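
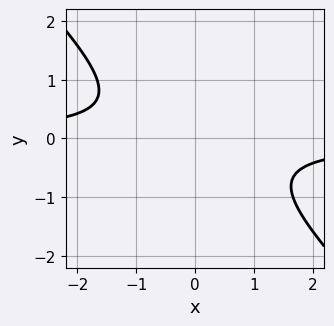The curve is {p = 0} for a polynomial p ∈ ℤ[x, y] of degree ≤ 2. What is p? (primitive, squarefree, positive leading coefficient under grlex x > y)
3*x*y + 3*y^2 + 2

deg p = 2.
Observable constraints: no x-intercept at any integer in the box; it misses every integer gridline on the y-axis.
Fitting integer coefficients to these (and the overall shape) gives p.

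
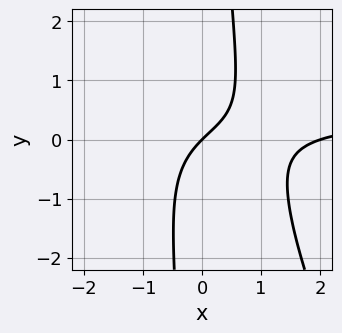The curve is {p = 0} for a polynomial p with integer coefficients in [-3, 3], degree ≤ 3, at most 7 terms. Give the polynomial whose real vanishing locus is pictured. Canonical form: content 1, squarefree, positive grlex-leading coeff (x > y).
2*x^2*y + x*y^2 - x^2 + 2*x - 2*y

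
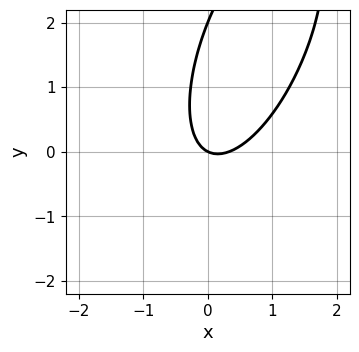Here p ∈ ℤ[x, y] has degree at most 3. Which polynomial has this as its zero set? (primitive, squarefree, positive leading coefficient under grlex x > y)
3*x^2 - 2*x*y + y^2 - x - 2*y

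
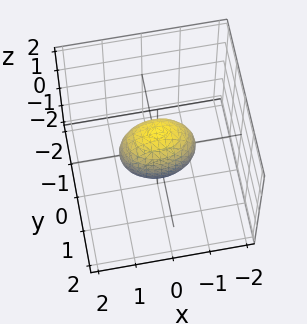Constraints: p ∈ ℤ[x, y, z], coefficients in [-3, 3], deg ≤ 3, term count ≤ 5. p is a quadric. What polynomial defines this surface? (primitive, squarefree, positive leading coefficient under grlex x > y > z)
x^2 + 2*y^2 + z^2 - 1

Degree: a closed, bounded, convex surface; a quadric, so deg p = 2.
Symmetries: mirror symmetry z ↦ −z ⇒ only even powers of z; it's symmetric under x → −x, forcing even powers of x; it's symmetric under y → −y, forcing even powers of y.
Checking where it meets the axes: among the integer gridlines, it crosses the z-axis at z ∈ {-1, 1}; the x-axis gridline crossings are at x ∈ {-1, 1}.
The integer polynomial consistent with all of this is the stated p.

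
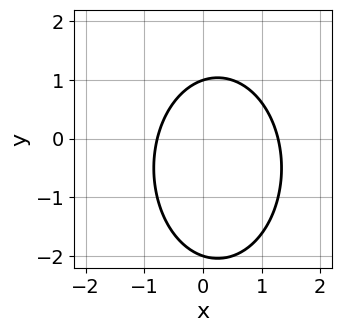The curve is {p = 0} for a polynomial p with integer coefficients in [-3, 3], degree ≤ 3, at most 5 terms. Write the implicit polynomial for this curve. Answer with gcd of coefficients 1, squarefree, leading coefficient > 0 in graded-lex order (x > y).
2*x^2 + y^2 - x + y - 2

First, the degree is 2 — the shape is more complex than any degree-1 curve.
Then, against the integer gridlines: the y-axis gridline crossings are at y ∈ {-2, 1}.
Finally, assembling these constraints gives the stated polynomial.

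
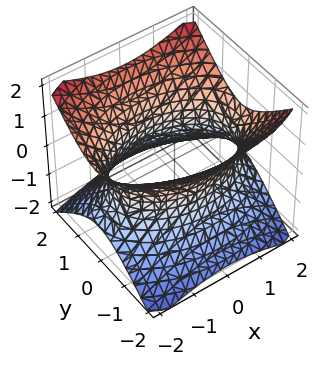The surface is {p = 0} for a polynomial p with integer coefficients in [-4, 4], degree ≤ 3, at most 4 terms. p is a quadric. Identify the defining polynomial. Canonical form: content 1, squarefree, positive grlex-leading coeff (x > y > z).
x^2 + 2*y^2 - 2*z^2 - 3

First, degree: an hourglass — one-sheet hyperboloid; a quadric, so deg p = 2.
Next, symmetries: mirror symmetry y ↦ −y ⇒ only even powers of y; mirror symmetry x ↦ −x ⇒ only even powers of x; it's symmetric under z → −z, forcing even powers of z.
Next, reading off the gridlines: no z-intercept at any integer in the box.
Finally, together with the visible shape, these determine p as stated.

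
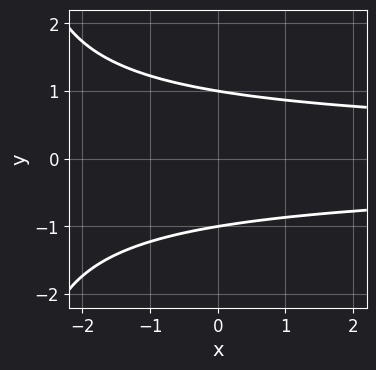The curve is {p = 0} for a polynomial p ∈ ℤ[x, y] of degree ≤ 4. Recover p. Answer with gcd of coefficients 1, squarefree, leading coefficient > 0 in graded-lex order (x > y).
x*y^2 + 3*y^2 - 3

deg p = 3.
Symmetries: it's symmetric under y → −y, forcing even powers of y.
Observable constraints: among the integer gridlines, it crosses the y-axis at y ∈ {-1, 1}; no x-intercept at any integer in the box.
Together with the visible shape, these determine p as stated.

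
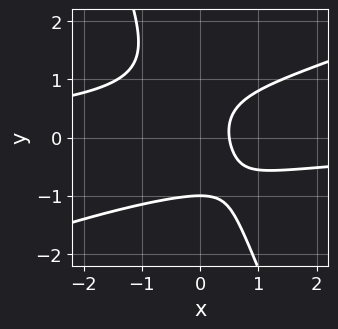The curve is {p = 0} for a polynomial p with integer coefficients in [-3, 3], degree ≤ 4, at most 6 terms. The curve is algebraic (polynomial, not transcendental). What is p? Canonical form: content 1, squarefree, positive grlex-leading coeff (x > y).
First, the degree is 3 — no degree-2 curve has this shape.
Next, from the visible intercepts: it crosses the y-axis at the gridline y = -1.
Finally, these observations pin down the coefficients.

x^2*y - 2*x*y^2 - y^3 + 2*x - 1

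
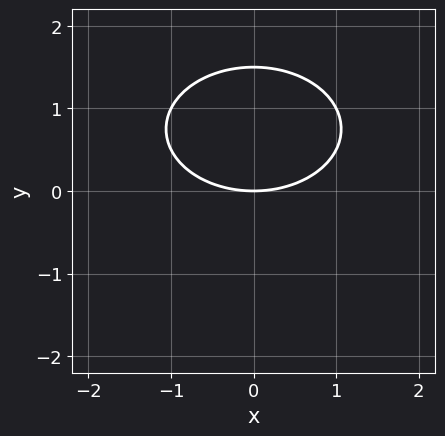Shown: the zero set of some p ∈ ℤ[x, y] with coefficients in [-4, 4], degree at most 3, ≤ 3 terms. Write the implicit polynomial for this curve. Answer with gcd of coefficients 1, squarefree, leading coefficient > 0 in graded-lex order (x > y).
1. deg p = 2.
2. Symmetries: the x ↦ −x reflection is a symmetry, so x appears only in even powers.
3. Observable constraints: it crosses the y-axis at the gridline y = 0; one x-axis crossing is at x = 0.
4. These observations pin down the coefficients.

x^2 + 2*y^2 - 3*y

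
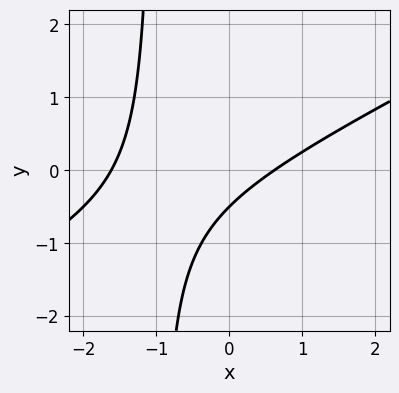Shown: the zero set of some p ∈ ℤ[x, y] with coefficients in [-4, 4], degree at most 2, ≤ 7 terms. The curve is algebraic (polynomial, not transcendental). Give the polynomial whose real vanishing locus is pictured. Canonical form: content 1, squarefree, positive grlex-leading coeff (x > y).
(a) Degree: the shape is more complex than any degree-1 curve, so deg p = 2.
(b) Putting this together gives p.

x^2 - 2*x*y + x - 2*y - 1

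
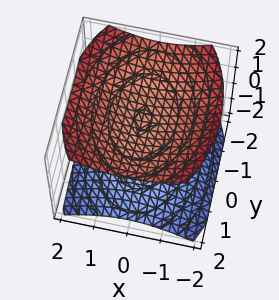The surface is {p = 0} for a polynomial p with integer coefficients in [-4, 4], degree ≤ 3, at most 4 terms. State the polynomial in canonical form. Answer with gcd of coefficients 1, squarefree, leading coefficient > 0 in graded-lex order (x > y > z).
(a) I count 2 distinct pieces.
(b) The degree is 2 — two separate bowl-shaped sheets opening away from each other; a quadric.
(c) Symmetries: mirror symmetry z ↦ −z ⇒ only even powers of z; mirror symmetry x ↦ −x ⇒ only even powers of x; it's symmetric under y → −y, forcing even powers of y.
(d) Reading off the gridlines: it misses every integer gridline on the x-axis; the surface avoids every integer y-axis point in the box; among the integer gridlines, it crosses the z-axis at z ∈ {-1, 1}.
(e) Together with the visible shape, these determine p as stated.

2*x^2 + y^2 - 3*z^2 + 3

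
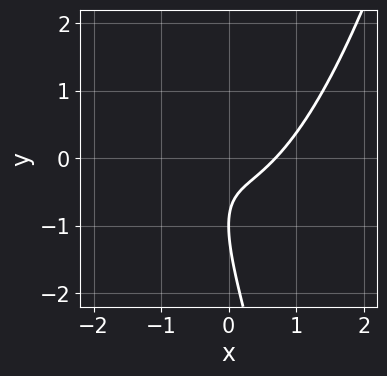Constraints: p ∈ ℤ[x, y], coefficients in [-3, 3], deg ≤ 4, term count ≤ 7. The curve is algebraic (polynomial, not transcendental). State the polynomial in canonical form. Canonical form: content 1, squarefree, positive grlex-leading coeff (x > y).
3*x^3 - 3*x*y - y^2 - 2*y - 1

First, deg p = 3. No degree-2 curve has this shape.
Next, reading off the gridlines: it meets the y-axis at y = -1 (among the integer gridlines).
Finally, solving for integer coefficients yields p as stated.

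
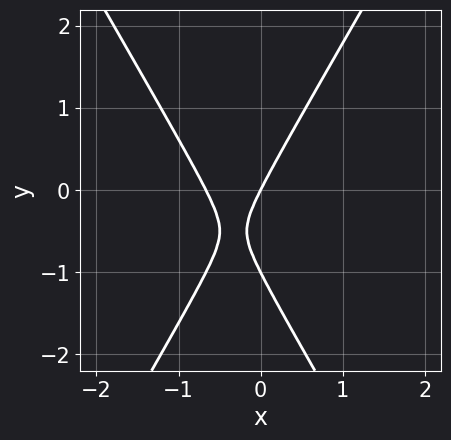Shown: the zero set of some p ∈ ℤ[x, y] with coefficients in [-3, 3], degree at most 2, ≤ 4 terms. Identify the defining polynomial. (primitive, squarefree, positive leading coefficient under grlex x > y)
First, degree: the shape is more complex than any degree-1 curve, so deg p = 2.
Then, from the visible intercepts: it crosses the x-axis at the gridline x = 0; among the integer gridlines, it crosses the y-axis at y ∈ {-1, 0}.
Finally, fitting integer coefficients to these (and the overall shape) gives p.

3*x^2 - y^2 + 2*x - y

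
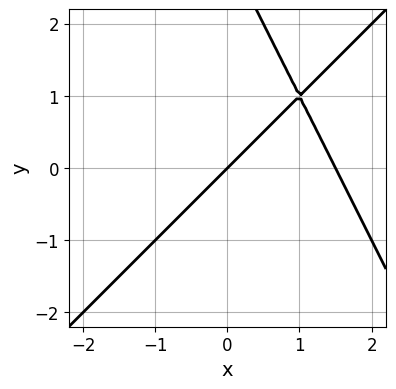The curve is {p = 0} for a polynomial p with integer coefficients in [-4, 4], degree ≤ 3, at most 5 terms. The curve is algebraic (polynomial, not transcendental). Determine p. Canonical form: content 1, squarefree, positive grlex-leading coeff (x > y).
1. The degree is 2 — no degree-1 curve has this shape.
2. Observable constraints: it crosses the y-axis at the gridline y = 0; one x-axis crossing is at x = 0.
3. Solving for integer coefficients yields p as stated.

2*x^2 - x*y - y^2 - 3*x + 3*y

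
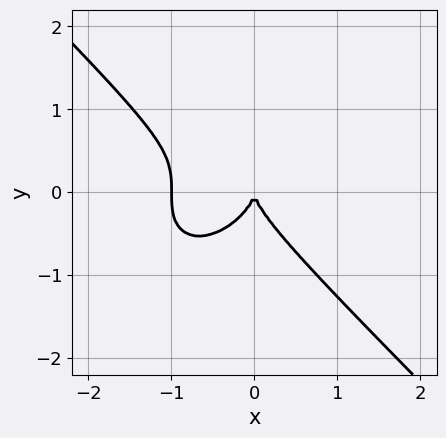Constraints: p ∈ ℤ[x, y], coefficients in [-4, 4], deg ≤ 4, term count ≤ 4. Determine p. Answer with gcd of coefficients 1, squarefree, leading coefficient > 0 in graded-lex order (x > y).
(a) deg p = 3. No degree-2 curve has this shape.
(b) Against the integer gridlines: among the integer gridlines, it crosses the x-axis at x ∈ {-1, 0}; it crosses the y-axis at the gridline y = 0.
(c) These observations pin down the coefficients.

x^3 + y^3 + x^2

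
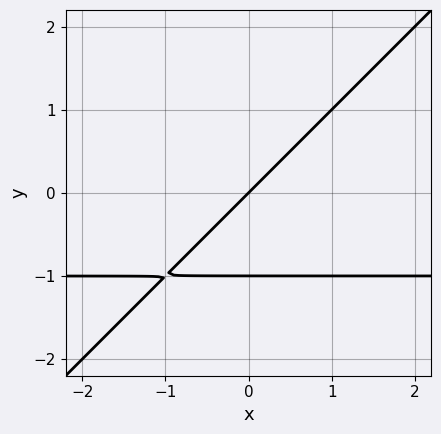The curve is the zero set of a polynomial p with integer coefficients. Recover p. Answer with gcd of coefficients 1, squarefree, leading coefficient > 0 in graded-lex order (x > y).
x*y - y^2 + x - y

1. The degree is 2 — the shape is more complex than any degree-1 curve.
2. Checking where it meets the axes: the y-axis gridline crossings are at y ∈ {-1, 0}; one x-axis crossing is at x = 0.
3. Matching integer coefficients to the picture gives p.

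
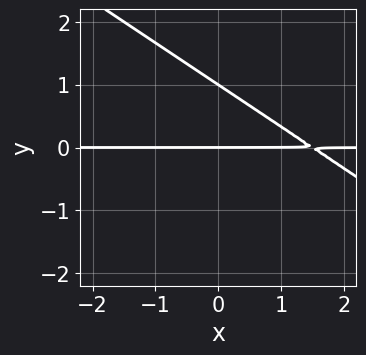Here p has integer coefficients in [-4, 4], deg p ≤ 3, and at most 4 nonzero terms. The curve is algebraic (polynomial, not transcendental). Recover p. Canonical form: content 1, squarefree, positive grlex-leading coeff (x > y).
2*x*y + 3*y^2 - 3*y

(a) Degree: the shape is more complex than any degree-1 curve, so deg p = 2.
(b) Reading off the gridlines: among the integer gridlines, it crosses the y-axis at y ∈ {0, 1}; every point of the x-axis in the box is on the curve.
(c) Putting this together gives p.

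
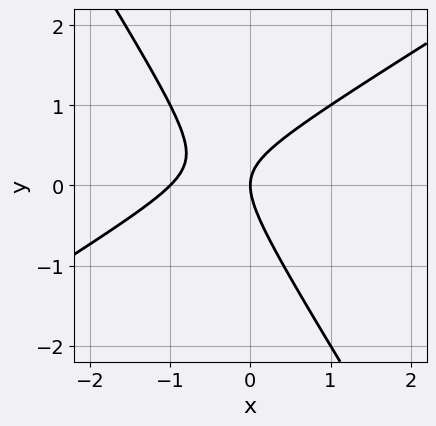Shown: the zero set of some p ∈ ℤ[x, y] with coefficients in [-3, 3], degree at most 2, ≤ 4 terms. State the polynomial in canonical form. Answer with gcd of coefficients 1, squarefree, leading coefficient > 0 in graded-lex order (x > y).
x^2 - x*y - y^2 + x

(a) Degree: a generic line meets the curve in up to 2 points, so deg p = 2.
(b) From the visible intercepts: it meets the y-axis at y = 0 (among the integer gridlines); among the integer gridlines, it crosses the x-axis at x ∈ {-1, 0}.
(c) Assembling these constraints gives the stated polynomial.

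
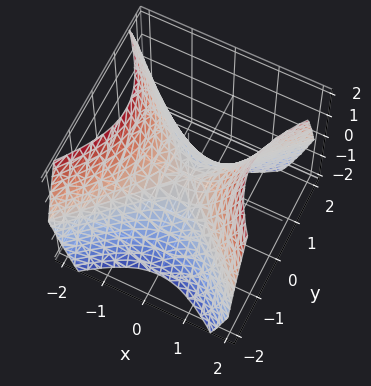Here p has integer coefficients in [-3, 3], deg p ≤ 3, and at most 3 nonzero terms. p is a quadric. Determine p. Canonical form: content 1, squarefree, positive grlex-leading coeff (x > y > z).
Degree: a hyperbolic paraboloid; a quadric, so deg p = 2.
Symmetries: mirror symmetry y ↦ −y ⇒ only even powers of y; the x ↦ −x reflection is a symmetry, so x appears only in even powers.
Observable constraints: it crosses the y-axis at the gridline y = 0; one x-axis crossing is at x = 0.
The integer polynomial consistent with all of this is the stated p.

x^2 - y^2 - z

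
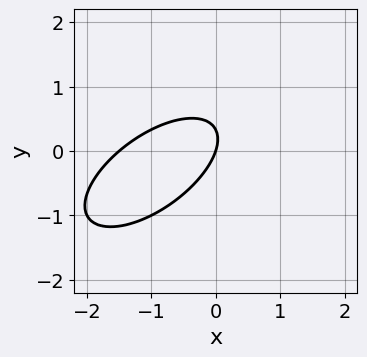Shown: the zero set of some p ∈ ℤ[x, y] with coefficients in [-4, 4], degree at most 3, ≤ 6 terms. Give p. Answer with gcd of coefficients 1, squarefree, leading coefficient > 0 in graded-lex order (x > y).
(a) deg p = 2. A generic line meets the curve in up to 2 points.
(b) Observable constraints: it meets the x-axis at x = 0 (among the integer gridlines); it crosses the y-axis at the gridline y = 0.
(c) Fitting integer coefficients to these (and the overall shape) gives p.

2*x^2 - 3*x*y + 3*y^2 + 3*x - y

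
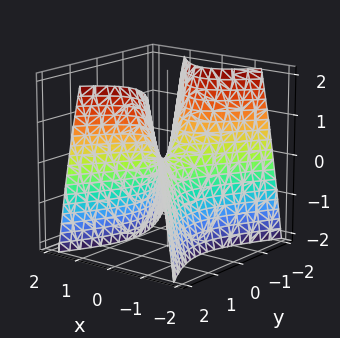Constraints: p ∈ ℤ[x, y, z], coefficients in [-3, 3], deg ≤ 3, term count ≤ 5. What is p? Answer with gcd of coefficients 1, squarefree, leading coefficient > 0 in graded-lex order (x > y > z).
The degree is 2 — a saddle surface; a quadric.
Symmetries: the y ↦ −y reflection is a symmetry, so y appears only in even powers; the x ↦ −x reflection is a symmetry, so x appears only in even powers.
From the axis intercepts and sections: one x-axis crossing is at x = 0; one z-axis crossing is at z = 0; one y-axis crossing is at y = 0.
Fitting integer coefficients to these (and the overall shape) gives p.

2*x^2 - y^2 + z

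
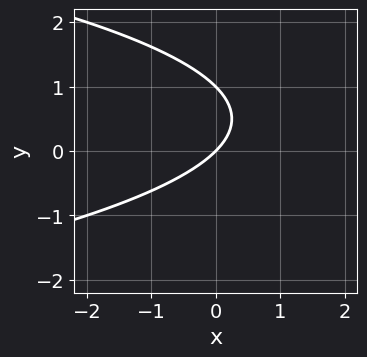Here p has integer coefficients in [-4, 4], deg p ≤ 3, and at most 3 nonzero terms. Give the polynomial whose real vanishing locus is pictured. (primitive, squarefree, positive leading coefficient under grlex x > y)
y^2 + x - y

1. Degree: a generic line meets the curve in up to 2 points, so deg p = 2.
2. From the visible intercepts: among the integer gridlines, it crosses the y-axis at y ∈ {0, 1}; it crosses the x-axis at the gridline x = 0.
3. Assembling these constraints gives the stated polynomial.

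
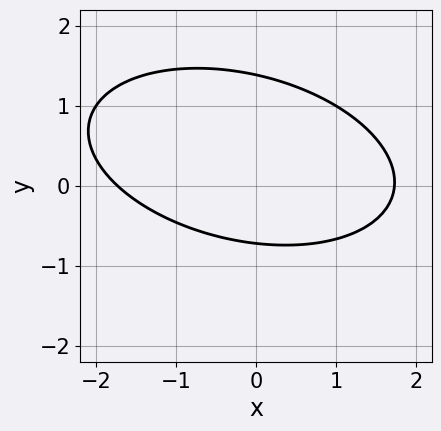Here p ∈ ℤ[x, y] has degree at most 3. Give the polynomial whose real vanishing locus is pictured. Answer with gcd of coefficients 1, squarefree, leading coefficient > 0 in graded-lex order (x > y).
1. The degree is 2 — no degree-1 curve has this shape.
2. Solving for integer coefficients yields p as stated.

x^2 + x*y + 3*y^2 - 2*y - 3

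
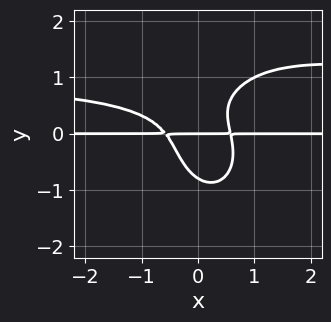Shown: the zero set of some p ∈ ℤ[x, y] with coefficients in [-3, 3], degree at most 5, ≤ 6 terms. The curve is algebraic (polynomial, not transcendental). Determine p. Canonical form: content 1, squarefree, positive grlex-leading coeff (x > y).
1. deg p = 4.
2. Reading off the gridlines: it crosses the y-axis at the gridline y = 0; every point of the x-axis in the box is on the curve.
3. Together with the visible shape, these determine p as stated.

3*x^2*y^2 + 2*y^4 - 3*x^2*y - 3*x*y^2 + y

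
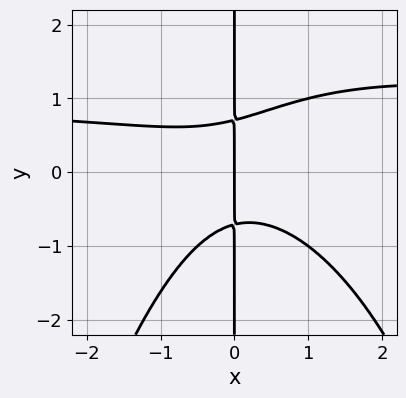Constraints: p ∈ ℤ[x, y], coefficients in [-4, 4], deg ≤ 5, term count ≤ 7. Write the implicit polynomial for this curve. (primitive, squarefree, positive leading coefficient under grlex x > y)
x^3*y - x^3 - x^2*y + 2*x*y^2 - x

First, deg p = 4. The shape is more complex than any degree-3 curve.
Then, from the axis intercepts and sections: the visible y-axis segment lies entirely on the curve; it crosses the x-axis at the gridline x = 0.
Finally, assembling these constraints gives the stated polynomial.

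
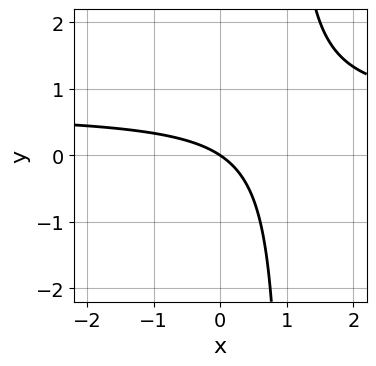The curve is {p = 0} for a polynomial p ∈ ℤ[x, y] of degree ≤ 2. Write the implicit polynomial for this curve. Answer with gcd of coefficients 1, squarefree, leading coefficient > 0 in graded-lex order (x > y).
3*x*y - 2*x - 3*y

1. The degree is 2 — a generic line meets the curve in up to 2 points.
2. From the visible intercepts: one x-axis crossing is at x = 0; it crosses the y-axis at the gridline y = 0.
3. Assembling these constraints gives the stated polynomial.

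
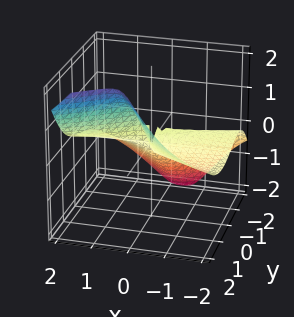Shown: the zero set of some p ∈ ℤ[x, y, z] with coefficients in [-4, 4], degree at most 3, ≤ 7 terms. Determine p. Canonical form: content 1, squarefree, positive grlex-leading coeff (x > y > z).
The degree is 3 — no degree-2 surface has this shape.
Against the integer gridlines: the visible z-axis segment lies entirely on the surface; the visible x-axis segment lies entirely on the surface; it meets the y-axis at y = 0 (among the integer gridlines).
Matching integer coefficients to the picture gives p.

2*x^2*z - x*y*z - y^3 + y^2*z - x*y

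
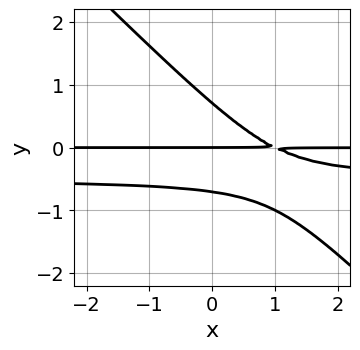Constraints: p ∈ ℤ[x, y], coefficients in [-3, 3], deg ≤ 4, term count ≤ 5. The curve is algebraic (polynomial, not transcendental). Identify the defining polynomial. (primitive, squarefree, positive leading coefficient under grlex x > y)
2*x*y^2 + 2*y^3 + x*y - y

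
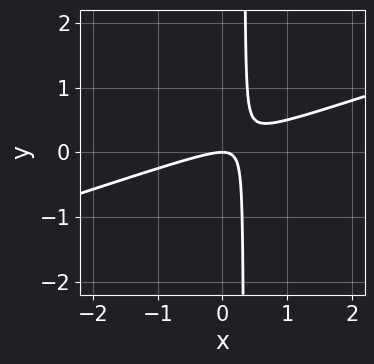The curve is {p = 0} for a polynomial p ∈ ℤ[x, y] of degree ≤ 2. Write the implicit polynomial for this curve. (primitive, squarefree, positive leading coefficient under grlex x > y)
x^2 - 3*x*y + y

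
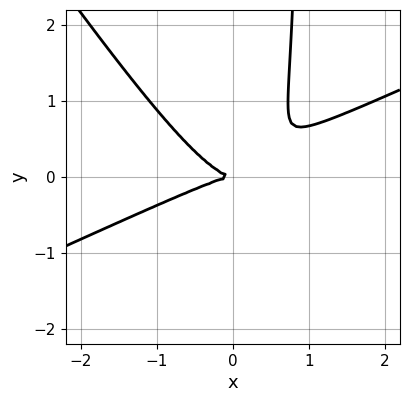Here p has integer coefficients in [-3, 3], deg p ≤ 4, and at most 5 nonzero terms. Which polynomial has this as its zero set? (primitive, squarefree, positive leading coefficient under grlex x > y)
First, the degree is 3 — a generic line meets the curve in up to 3 points.
Next, from the visible intercepts: one y-axis crossing is at y = 0; it meets the x-axis at x = 0 (among the integer gridlines).
Finally, putting this together gives p.

2*x^3 - 3*x^2*y - 3*x*y^2 + 3*y^2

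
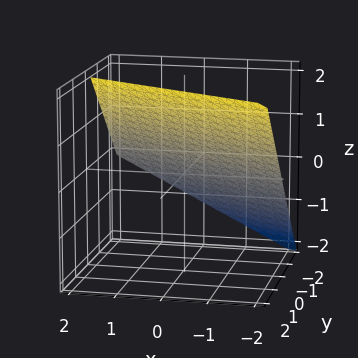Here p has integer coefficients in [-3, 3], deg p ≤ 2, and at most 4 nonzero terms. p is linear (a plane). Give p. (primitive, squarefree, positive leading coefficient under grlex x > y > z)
x + 2*y - 2*z + 2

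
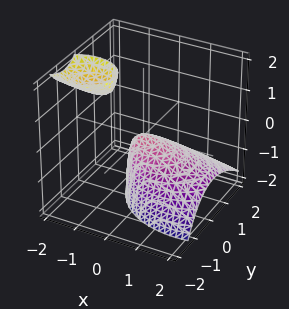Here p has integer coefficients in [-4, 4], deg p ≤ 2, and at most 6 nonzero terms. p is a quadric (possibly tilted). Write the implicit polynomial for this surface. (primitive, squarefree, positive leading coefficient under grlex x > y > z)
2*x^2 + 3*x*z + 3*y^2 + 2*y*z + 2*z

First, I count 2 distinct pieces. They look like related sheets of one shape, so recover p as a whole.
Next, the degree is 2 — a generic line meets the surface in up to 2 points.
Then, from the axis intercepts and sections: it crosses the z-axis at the gridline z = 0; one x-axis crossing is at x = 0; it crosses the y-axis at the gridline y = 0.
Finally, fitting integer coefficients to these (and the overall shape) gives p.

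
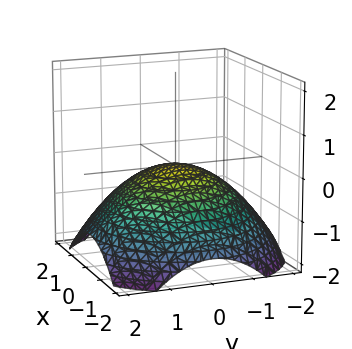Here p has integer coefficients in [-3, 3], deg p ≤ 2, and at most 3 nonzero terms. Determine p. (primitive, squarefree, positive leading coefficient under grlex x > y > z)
x^2 + y^2 + 3*z

First, deg p = 2. A paraboloid; a quadric.
Next, symmetries: rotational symmetry about the z-axis ⇒ p depends on x, y only through x² + y².
Next, observable constraints: it meets the x-axis at x = 0 (among the integer gridlines); it crosses the y-axis at the gridline y = 0; a circular section at z = -1 has radius between 1 and 2; it meets the z-axis at z = 0 (among the integer gridlines).
Finally, putting this together gives p.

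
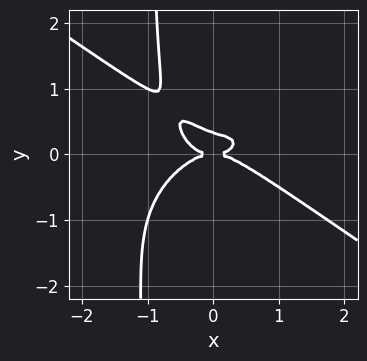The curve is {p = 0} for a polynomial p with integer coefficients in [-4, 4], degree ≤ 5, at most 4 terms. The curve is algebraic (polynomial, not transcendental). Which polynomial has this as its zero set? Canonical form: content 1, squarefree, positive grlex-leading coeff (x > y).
deg p = 4. The shape is more complex than any degree-3 curve.
Against the integer gridlines: one x-axis crossing is at x = 0; one y-axis crossing is at y = 0.
Assembling these constraints gives the stated polynomial.

x^4 + 3*x*y^3 + 3*y^3 - y^2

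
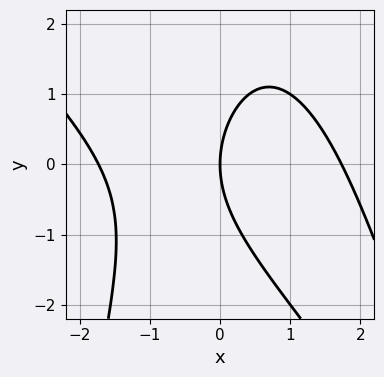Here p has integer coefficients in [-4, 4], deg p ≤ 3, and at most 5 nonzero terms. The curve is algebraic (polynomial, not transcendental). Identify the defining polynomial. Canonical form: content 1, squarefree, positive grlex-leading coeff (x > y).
x^3 + x^2*y + y^2 - 3*x

(a) Degree: the shape is more complex than any degree-2 curve, so deg p = 3.
(b) Observable constraints: it meets the y-axis at y = 0 (among the integer gridlines); it meets the x-axis at x = 0 (among the integer gridlines).
(c) Putting this together gives p.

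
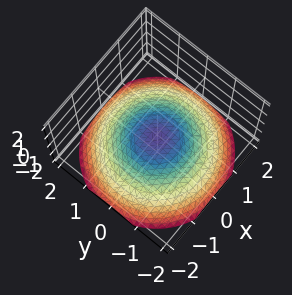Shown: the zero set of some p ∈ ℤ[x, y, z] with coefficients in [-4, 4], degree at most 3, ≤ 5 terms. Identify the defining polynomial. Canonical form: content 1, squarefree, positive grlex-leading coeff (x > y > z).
x^2 + y^2 + 3*z + 1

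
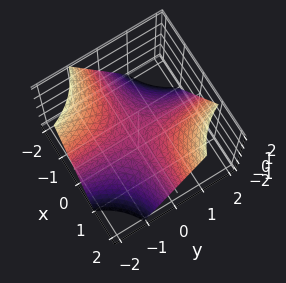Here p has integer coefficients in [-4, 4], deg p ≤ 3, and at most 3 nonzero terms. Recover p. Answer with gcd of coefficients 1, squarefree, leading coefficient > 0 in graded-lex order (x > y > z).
x*y - z

deg p = 2. A hyperbolic paraboloid; a quadric.
From the axis intercepts and sections: every point of the x-axis in the box is on the surface; the visible y-axis segment lies entirely on the surface.
Fitting integer coefficients to these (and the overall shape) gives p.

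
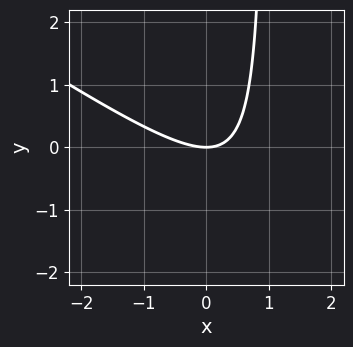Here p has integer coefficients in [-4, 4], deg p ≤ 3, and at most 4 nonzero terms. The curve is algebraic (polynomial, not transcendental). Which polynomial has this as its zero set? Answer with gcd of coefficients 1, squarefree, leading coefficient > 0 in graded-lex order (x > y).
2*x^2 + 3*x*y - 3*y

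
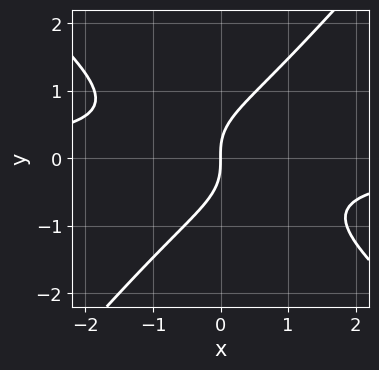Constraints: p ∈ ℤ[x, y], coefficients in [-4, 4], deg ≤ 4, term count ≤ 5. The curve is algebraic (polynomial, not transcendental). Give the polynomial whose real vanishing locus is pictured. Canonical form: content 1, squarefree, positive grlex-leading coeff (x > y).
3*x^2*y + x*y^2 - 3*y^3 + 3*x

First, degree: no degree-2 curve has this shape, so deg p = 3.
Next, observable constraints: one x-axis crossing is at x = 0; one y-axis crossing is at y = 0.
Finally, putting this together gives p.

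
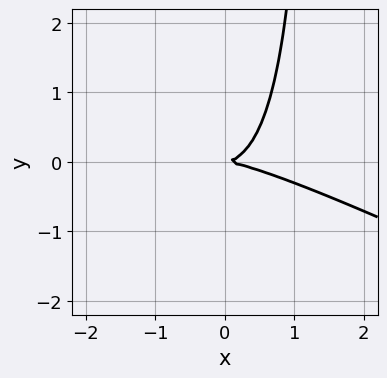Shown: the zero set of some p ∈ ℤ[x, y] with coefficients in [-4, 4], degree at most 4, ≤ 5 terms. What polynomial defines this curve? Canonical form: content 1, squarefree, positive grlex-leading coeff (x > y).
(a) deg p = 3. No degree-2 curve has this shape.
(b) Checking where it meets the axes: it crosses the x-axis at the gridline x = 0; it crosses the y-axis at the gridline y = 0.
(c) Assembling these constraints gives the stated polynomial.

x^3 + 3*x^2*y + 2*x*y^2 - 3*y^2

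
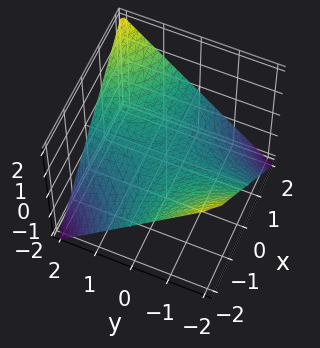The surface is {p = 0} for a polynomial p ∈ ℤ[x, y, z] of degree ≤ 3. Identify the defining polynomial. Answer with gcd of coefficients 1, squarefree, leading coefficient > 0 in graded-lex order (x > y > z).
Degree: a hyperbolic paraboloid; a quadric, so deg p = 2.
From the visible intercepts: the visible x-axis segment lies entirely on the surface; it meets the z-axis at z = 0 (among the integer gridlines); every point of the y-axis in the box is on the surface.
Fitting integer coefficients to these (and the overall shape) gives p.

x*y - 2*z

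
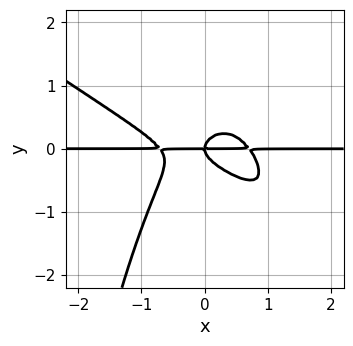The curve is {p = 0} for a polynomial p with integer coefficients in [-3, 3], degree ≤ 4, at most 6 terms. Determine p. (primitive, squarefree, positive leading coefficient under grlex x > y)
2*x^3*y + 3*x^2*y^2 + 3*y^3 - x*y

deg p = 4.
Against the integer gridlines: the visible x-axis segment lies entirely on the curve; one y-axis crossing is at y = 0.
Putting this together gives p.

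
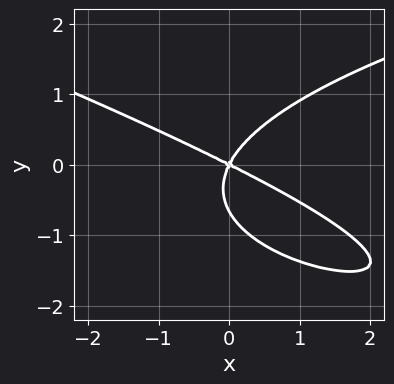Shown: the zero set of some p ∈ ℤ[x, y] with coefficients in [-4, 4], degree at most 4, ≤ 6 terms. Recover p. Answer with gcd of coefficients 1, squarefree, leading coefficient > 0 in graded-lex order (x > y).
x*y^2 + 3*y^3 - 2*x^2 - 3*x*y + 2*y^2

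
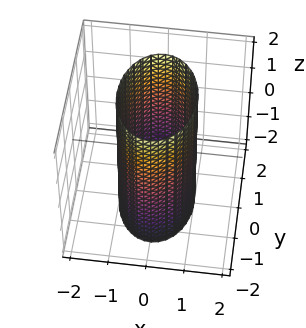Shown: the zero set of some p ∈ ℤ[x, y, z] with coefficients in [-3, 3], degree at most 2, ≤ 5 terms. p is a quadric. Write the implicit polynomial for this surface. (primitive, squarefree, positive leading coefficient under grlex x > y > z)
The degree is 2 — a cylinder; a quadric.
Symmetries: the z ↦ −z reflection is a symmetry, so z appears only in even powers; it's symmetric under x → −x, forcing even powers of x; the y ↦ −y reflection is a symmetry, so y appears only in even powers.
Observable constraints: among the integer gridlines, it crosses the x-axis at x ∈ {-1, 1}; the surface avoids every integer z-axis point in the box.
Solving for integer coefficients yields p as stated.

2*x^2 + y^2 - 2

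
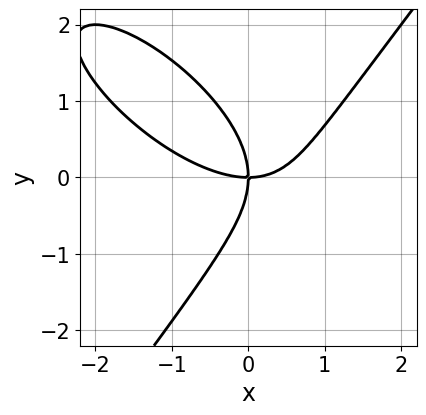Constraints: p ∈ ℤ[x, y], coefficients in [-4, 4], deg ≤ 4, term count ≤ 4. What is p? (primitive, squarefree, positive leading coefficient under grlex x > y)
1. Degree: no degree-2 curve has this shape, so deg p = 3.
2. Observable constraints: it meets the y-axis at y = 0 (among the integer gridlines); it crosses the x-axis at the gridline x = 0.
3. Putting this together gives p.

x^3 + x^2*y - y^3 - 2*x*y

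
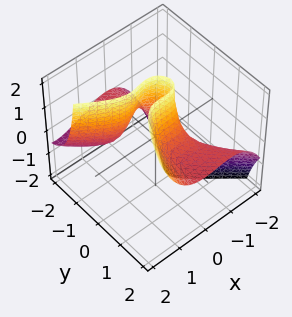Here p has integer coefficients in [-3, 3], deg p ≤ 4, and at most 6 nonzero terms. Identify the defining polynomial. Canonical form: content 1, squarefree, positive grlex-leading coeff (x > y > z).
3*x^3 + 3*x^2*y - 3*y^2*z - 2*x^2 + 1

1. Degree: the shape is more complex than any degree-2 surface, so deg p = 3.
2. Against the integer gridlines: it misses every integer gridline on the z-axis; the surface avoids every integer y-axis point in the box.
3. These observations pin down the coefficients.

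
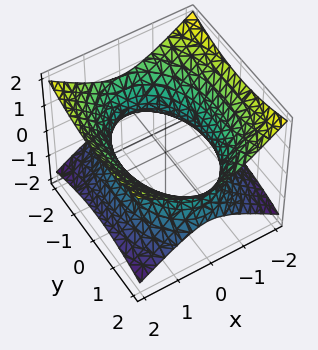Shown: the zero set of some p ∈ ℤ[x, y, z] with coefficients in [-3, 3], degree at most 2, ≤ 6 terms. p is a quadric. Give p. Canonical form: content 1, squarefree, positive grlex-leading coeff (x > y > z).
2*x^2 + y^2 - 3*z^2 - 3

First, the degree is 2 — one connected sheet with a waist; a quadric.
Then, symmetries: it's symmetric under x → −x, forcing even powers of x; the y ↦ −y reflection is a symmetry, so y appears only in even powers; it's symmetric under z → −z, forcing even powers of z.
Then, from the axis intercepts and sections: the surface avoids every integer z-axis point in the box.
Finally, fitting integer coefficients to these (and the overall shape) gives p.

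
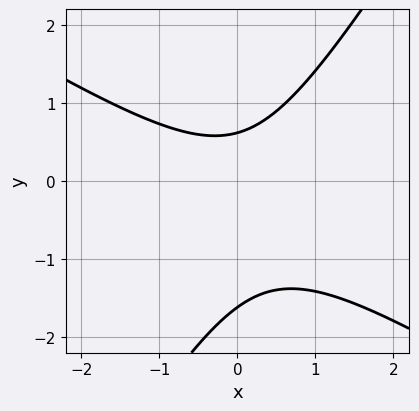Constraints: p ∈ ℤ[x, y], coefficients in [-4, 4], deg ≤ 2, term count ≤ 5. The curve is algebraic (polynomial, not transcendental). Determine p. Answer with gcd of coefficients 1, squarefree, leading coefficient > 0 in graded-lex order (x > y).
1. Degree: a generic line meets the curve in up to 2 points, so deg p = 2.
2. Against the integer gridlines: no x-intercept at any integer in the box.
3. Matching integer coefficients to the picture gives p.

x^2 + x*y - y^2 - y + 1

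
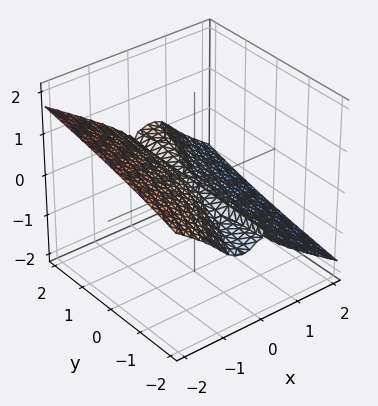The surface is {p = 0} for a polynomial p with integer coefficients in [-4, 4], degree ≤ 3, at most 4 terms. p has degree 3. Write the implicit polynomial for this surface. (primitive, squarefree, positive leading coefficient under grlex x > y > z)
2*x^3 - x^2*y + 2*x^2*z + 3*z^3

(a) deg p = 3. No degree-2 surface has this shape.
(b) Checking where it meets the axes: every point of the y-axis in the box is on the surface; it meets the x-axis at x = 0 (among the integer gridlines).
(c) Putting this together gives p.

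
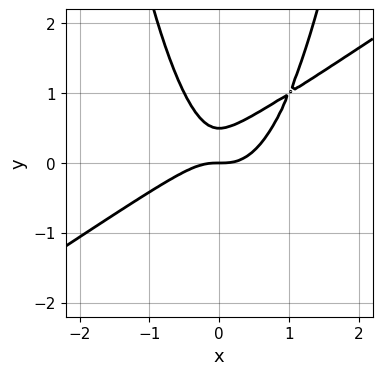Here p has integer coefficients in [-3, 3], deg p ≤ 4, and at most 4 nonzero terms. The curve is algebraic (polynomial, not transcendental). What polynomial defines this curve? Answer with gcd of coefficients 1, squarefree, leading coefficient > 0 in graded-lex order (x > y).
1. deg p = 3.
2. Checking where it meets the axes: it meets the y-axis at y = 0 (among the integer gridlines); one x-axis crossing is at x = 0.
3. Matching integer coefficients to the picture gives p.

2*x^3 - 3*x^2*y + 2*y^2 - y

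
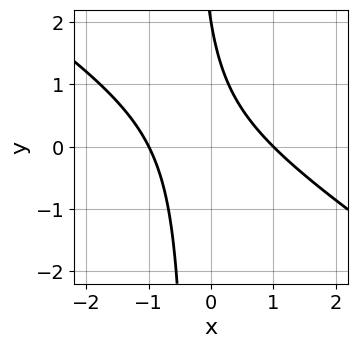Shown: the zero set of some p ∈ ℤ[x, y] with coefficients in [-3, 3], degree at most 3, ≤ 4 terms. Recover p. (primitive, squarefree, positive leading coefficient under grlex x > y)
2*x^2 + 3*x*y + y - 2

(a) Degree: the shape is more complex than any degree-1 curve, so deg p = 2.
(b) Against the integer gridlines: the x-axis gridline crossings are at x ∈ {-1, 1}; it crosses the y-axis at the gridline y = 2.
(c) Putting this together gives p.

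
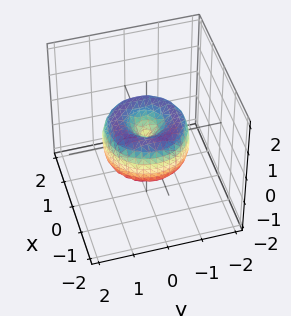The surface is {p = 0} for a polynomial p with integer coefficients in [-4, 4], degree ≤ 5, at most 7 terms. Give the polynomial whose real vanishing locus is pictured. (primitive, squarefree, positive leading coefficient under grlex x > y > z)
2*x^4 + 4*x^2*y^2 + 2*y^4 - 3*x^2 - 3*y^2 + 2*z^2

1. Degree: a generic line meets the surface in up to 4 points, so deg p = 4.
2. Symmetries: the z-axis is an axis of rotation, so x and y enter only as x² + y².
3. Against the integer gridlines: a circular section at z = 0 has radius between 1 and 2; it crosses the y-axis at the gridline y = 0; it meets the x-axis at x = 0 (among the integer gridlines).
4. Assembling these constraints gives the stated polynomial.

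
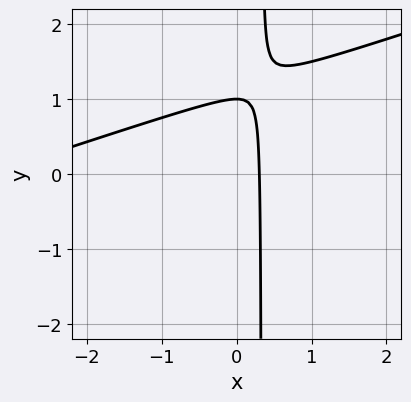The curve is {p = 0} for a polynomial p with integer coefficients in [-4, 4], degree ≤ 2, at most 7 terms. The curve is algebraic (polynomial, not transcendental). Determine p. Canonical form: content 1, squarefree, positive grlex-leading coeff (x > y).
1. Degree: the shape is more complex than any degree-1 curve, so deg p = 2.
2. Checking where it meets the axes: it meets the y-axis at y = 1 (among the integer gridlines).
3. Fitting integer coefficients to these (and the overall shape) gives p.

x^2 - 3*x*y + 3*x + y - 1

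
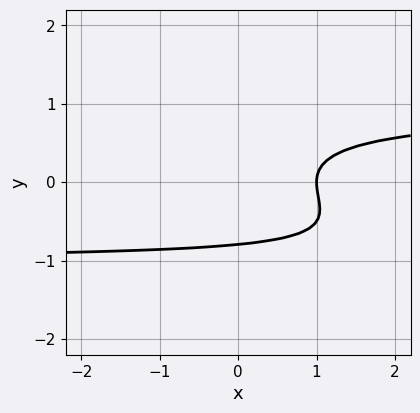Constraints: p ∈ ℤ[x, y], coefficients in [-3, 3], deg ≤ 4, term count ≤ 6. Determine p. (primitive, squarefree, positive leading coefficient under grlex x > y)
x*y^2 + 2*y^3 - x + 1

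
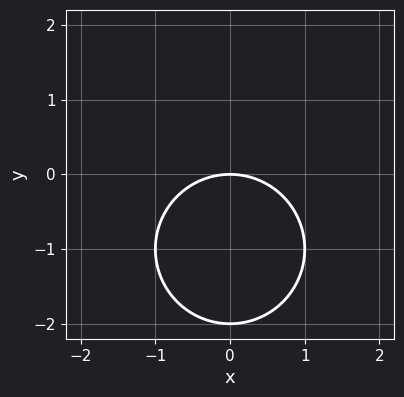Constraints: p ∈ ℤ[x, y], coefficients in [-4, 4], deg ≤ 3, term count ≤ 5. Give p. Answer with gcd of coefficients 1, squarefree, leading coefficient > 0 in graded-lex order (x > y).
First, the degree is 2 — no degree-1 curve has this shape.
Then, symmetries: mirror symmetry x ↦ −x ⇒ only even powers of x.
Next, checking where it meets the axes: it meets the x-axis at x = 0 (among the integer gridlines); among the integer gridlines, it crosses the y-axis at y ∈ {-2, 0}.
Finally, assembling these constraints gives the stated polynomial.

x^2 + y^2 + 2*y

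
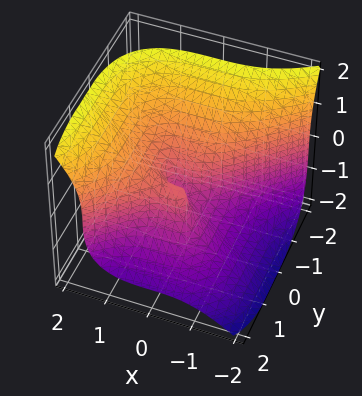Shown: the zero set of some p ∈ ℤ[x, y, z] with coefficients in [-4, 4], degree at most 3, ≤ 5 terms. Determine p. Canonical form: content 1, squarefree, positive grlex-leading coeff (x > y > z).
2*x^3 - 2*y^3 - 2*z^3 + 3*y^2 - y

1. The degree is 3 — the shape is more complex than any degree-2 surface.
2. Against the integer gridlines: among the integer gridlines, it crosses the y-axis at y ∈ {0, 1}; it crosses the z-axis at the gridline z = 0; one x-axis crossing is at x = 0.
3. These observations pin down the coefficients.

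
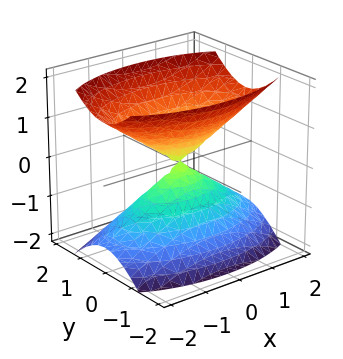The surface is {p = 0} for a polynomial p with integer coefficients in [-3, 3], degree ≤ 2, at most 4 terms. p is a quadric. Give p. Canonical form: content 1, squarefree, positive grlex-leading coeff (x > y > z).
1. There are 2 components. They look like related sheets of one shape, so recover p as a whole.
2. deg p = 2. A double cone through the origin; a quadric.
3. Symmetries: mirror symmetry x ↦ −x ⇒ only even powers of x; mirror symmetry y ↦ −y ⇒ only even powers of y; the z ↦ −z reflection is a symmetry, so z appears only in even powers.
4. Observable constraints: one y-axis crossing is at y = 0; one z-axis crossing is at z = 0; it meets the x-axis at x = 0 (among the integer gridlines).
5. These observations pin down the coefficients.

x^2 + 3*y^2 - 2*z^2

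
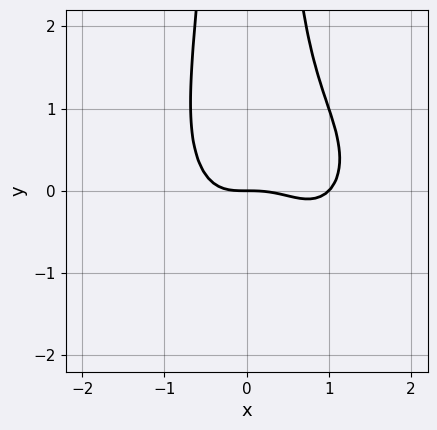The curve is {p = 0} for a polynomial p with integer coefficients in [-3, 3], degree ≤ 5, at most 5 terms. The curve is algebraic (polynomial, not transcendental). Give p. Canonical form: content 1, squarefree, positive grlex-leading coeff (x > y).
x^4 + x^2*y^2 - x^3 - y

First, deg p = 4. A generic line meets the curve in up to 4 points.
Next, checking where it meets the axes: among the integer gridlines, it crosses the x-axis at x ∈ {0, 1}; it meets the y-axis at y = 0 (among the integer gridlines).
Finally, solving for integer coefficients yields p as stated.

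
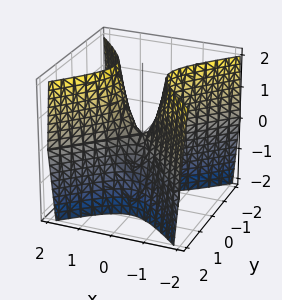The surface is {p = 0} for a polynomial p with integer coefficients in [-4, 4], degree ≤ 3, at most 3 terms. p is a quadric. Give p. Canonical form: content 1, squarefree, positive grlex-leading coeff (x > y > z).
3*x^2 - 3*y^2 - z

The degree is 2 — a saddle surface; a quadric.
Symmetries: mirror symmetry x ↦ −x ⇒ only even powers of x; mirror symmetry y ↦ −y ⇒ only even powers of y.
Checking where it meets the axes: it meets the x-axis at x = 0 (among the integer gridlines); one z-axis crossing is at z = 0.
Together with the visible shape, these determine p as stated.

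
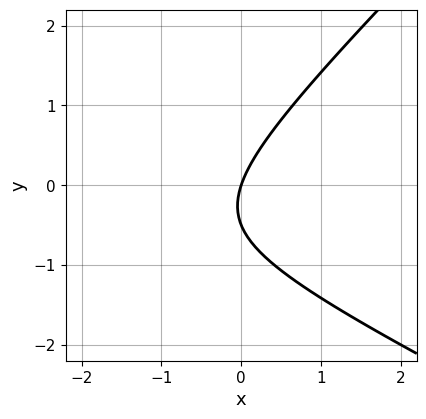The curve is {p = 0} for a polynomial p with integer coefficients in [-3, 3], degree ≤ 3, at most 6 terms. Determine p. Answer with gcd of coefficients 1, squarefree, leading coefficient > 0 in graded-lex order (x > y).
First, degree: a generic line meets the curve in up to 2 points, so deg p = 2.
Next, reading off the gridlines: it meets the y-axis at y = 0 (among the integer gridlines); it crosses the x-axis at the gridline x = 0.
Finally, solving for integer coefficients yields p as stated.

x^2 + x*y - 2*y^2 + 3*x - y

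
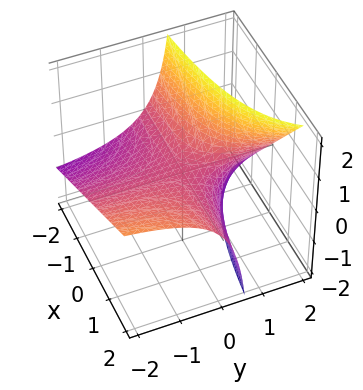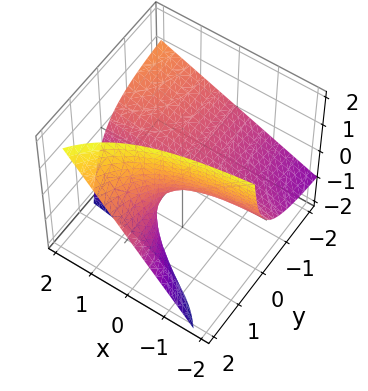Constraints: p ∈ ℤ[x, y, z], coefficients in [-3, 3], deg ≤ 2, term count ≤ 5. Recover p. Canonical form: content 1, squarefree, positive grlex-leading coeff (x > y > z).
deg p = 2.
Observable constraints: the visible y-axis segment lies entirely on the surface; it crosses the z-axis at the gridline z = 0; the visible x-axis segment lies entirely on the surface.
Solving for integer coefficients yields p as stated.

2*x*y - 3*y*z + 3*z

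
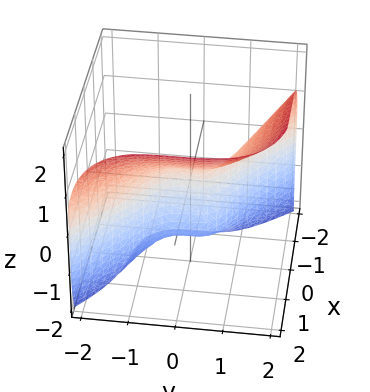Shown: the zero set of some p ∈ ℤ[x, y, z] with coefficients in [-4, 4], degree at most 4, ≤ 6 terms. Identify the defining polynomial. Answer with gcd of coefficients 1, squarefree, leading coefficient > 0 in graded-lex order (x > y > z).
3*x^3 + 3*y^3 - 2*z^3 - 3*z^2 + 3*x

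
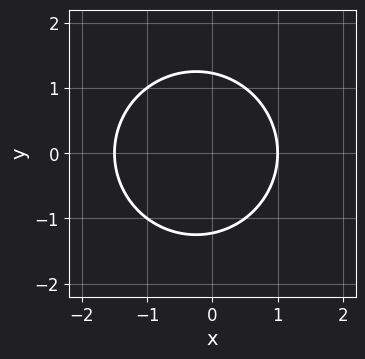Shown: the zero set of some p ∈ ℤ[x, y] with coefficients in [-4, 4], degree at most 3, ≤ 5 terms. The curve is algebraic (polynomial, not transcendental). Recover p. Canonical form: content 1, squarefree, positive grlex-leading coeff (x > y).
2*x^2 + 2*y^2 + x - 3

Degree: a generic line meets the curve in up to 2 points, so deg p = 2.
Symmetries: it's symmetric under y → −y, forcing even powers of y.
Reading off the gridlines: it meets the x-axis at x = 1 (among the integer gridlines).
These observations pin down the coefficients.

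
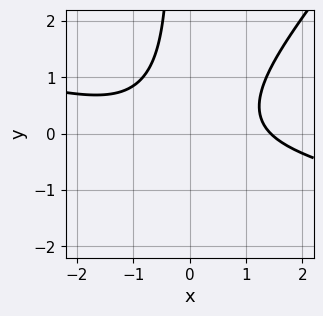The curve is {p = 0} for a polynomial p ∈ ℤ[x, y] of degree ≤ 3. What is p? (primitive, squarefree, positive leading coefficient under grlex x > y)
x^3 + 3*x^2*y - 3*x*y^2 - y^2 - 3

(a) The degree is 3 — no degree-2 curve has this shape.
(b) From the axis intercepts and sections: it misses every integer gridline on the y-axis.
(c) Fitting integer coefficients to these (and the overall shape) gives p.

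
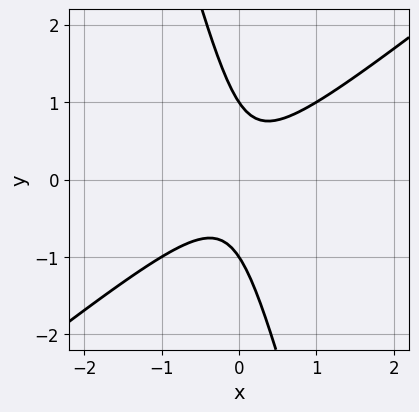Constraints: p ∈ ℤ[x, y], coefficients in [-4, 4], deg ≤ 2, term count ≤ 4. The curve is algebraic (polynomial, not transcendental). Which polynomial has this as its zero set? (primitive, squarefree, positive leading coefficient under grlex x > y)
1. deg p = 2. A generic line meets the curve in up to 2 points.
2. Reading off the gridlines: among the integer gridlines, it crosses the y-axis at y ∈ {-1, 1}; the curve avoids every integer x-axis point in the box.
3. Together with the visible shape, these determine p as stated.

3*x^2 - 3*x*y - y^2 + 1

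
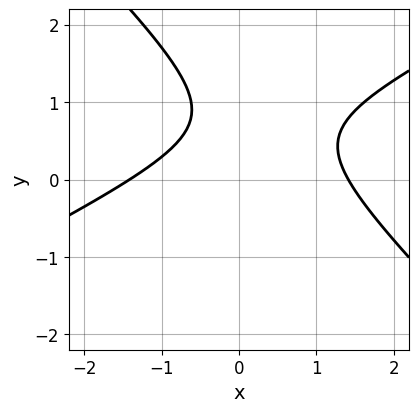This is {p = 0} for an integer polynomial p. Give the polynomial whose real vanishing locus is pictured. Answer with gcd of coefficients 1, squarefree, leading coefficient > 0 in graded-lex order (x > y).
Degree: no degree-1 curve has this shape, so deg p = 2.
From the visible intercepts: no y-intercept at any integer in the box.
Matching integer coefficients to the picture gives p.

x^2 - x*y - 2*y^2 + 3*y - 2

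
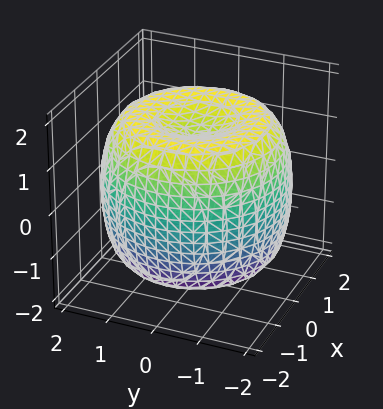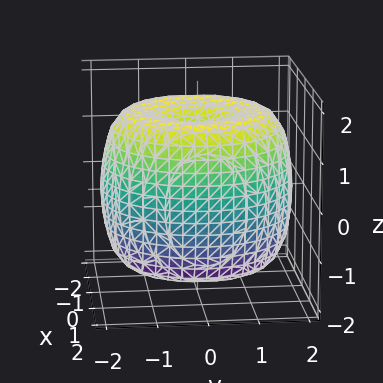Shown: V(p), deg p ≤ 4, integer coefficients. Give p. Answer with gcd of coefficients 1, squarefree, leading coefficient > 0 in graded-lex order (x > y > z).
x^4 + 2*x^2*y^2 + y^4 - 3*x^2 - 3*y^2 + 2*z^2 - 3

First, degree: the shape is more complex than any degree-3 surface, so deg p = 4.
Then, symmetries: rotational symmetry about the z-axis ⇒ p depends on x, y only through x² + y².
Next, from the visible intercepts: a circular section at z = 1 has radius between 1 and 2.
Finally, these observations pin down the coefficients.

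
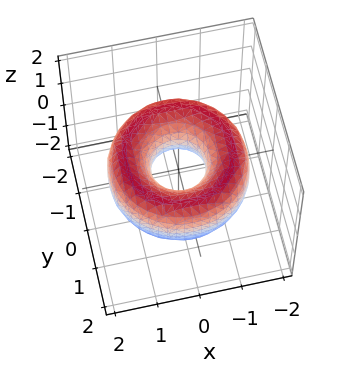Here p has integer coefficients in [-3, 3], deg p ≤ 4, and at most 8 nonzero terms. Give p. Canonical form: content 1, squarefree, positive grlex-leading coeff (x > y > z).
(a) The degree is 4 — no degree-3 surface has this shape.
(b) Symmetries: the z-axis is an axis of rotation, so x and y enter only as x² + y².
(c) Observable constraints: it misses every integer gridline on the z-axis; a circular section at z = 0 has radius between 0 and 1.
(d) Assembling these constraints gives the stated polynomial.

x^4 + 2*x^2*y^2 + y^4 - 3*x^2 - 3*y^2 + 2*z^2 + 1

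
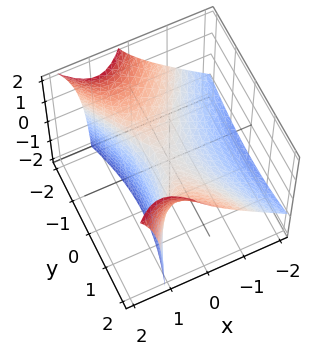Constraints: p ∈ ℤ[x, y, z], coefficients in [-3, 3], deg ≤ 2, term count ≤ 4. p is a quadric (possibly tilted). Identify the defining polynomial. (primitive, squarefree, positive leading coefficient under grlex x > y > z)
3*x^2 - 3*x*z - y^2 + 3*z

(a) deg p = 2. The shape is more complex than any degree-1 surface.
(b) Reading off the gridlines: it crosses the y-axis at the gridline y = 0; it crosses the z-axis at the gridline z = 0; it crosses the x-axis at the gridline x = 0.
(c) Assembling these constraints gives the stated polynomial.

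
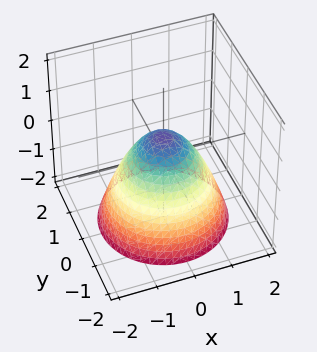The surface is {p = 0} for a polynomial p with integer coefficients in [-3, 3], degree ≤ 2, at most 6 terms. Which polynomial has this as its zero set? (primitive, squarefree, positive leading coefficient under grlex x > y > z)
3*x^2 + 3*y^2 + 3*z - 2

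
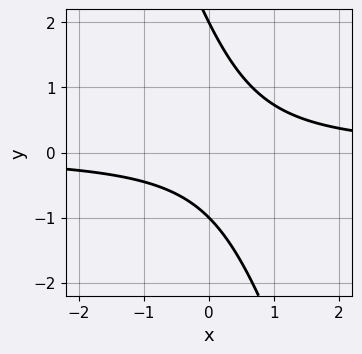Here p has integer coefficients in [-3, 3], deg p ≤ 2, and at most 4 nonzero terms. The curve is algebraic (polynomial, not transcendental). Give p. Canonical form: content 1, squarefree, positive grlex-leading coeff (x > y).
3*x*y + y^2 - y - 2

1. deg p = 2. No degree-1 curve has this shape.
2. Observable constraints: the y-axis gridline crossings are at y ∈ {-1, 2}; the curve avoids every integer x-axis point in the box.
3. Together with the visible shape, these determine p as stated.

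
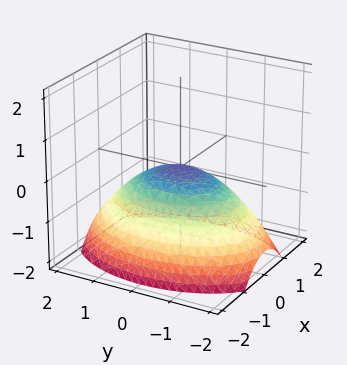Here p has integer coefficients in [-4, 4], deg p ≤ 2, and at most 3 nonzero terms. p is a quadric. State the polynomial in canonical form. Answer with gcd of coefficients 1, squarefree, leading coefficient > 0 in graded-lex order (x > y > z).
2*x^2 + y^2 + 3*z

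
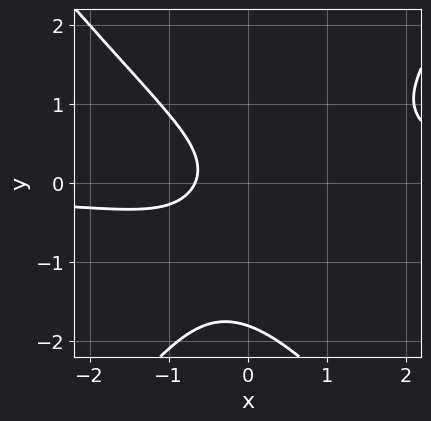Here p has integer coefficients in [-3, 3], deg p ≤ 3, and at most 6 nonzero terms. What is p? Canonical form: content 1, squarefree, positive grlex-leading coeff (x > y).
3*x^2*y - 2*y^3 - 3*y^2 - 3*x - 2

The degree is 3 — a generic line meets the curve in up to 3 points.
Matching integer coefficients to the picture gives p.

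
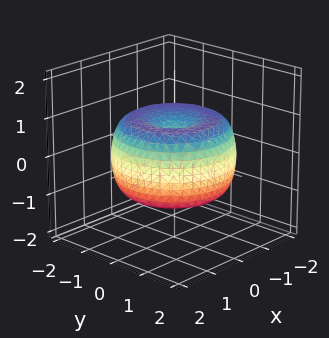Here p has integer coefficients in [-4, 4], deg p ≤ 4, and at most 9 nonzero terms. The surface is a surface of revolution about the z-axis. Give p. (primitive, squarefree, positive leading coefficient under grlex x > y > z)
x^4 + 2*x^2*y^2 + y^4 - 2*x^2 - 2*y^2 + 2*z^2 - 1

Degree: the shape is more complex than any degree-3 surface, so deg p = 4.
Symmetry: every cross-section ⟂ z is a circle, so x, y appear only via x² + y².
Observable constraints: a circular section at z = 0 has radius between 1 and 2.
Solving for integer coefficients yields p as stated.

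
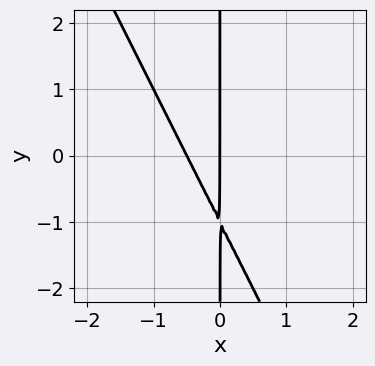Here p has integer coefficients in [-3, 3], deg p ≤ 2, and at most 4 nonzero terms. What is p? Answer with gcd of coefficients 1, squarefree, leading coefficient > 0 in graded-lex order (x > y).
2*x^2 + x*y + x

First, deg p = 2. No degree-1 curve has this shape.
Then, against the integer gridlines: every point of the y-axis in the box is on the curve; it meets the x-axis at x = 0 (among the integer gridlines).
Finally, putting this together gives p.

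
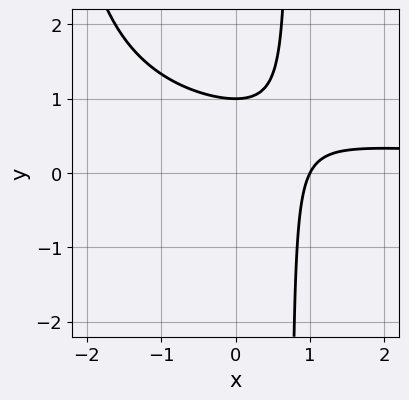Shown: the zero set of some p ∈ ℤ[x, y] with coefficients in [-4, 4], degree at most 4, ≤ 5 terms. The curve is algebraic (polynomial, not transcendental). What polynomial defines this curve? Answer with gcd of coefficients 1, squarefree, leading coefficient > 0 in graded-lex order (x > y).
x^2*y + 2*x*y - 2*x - 2*y + 2

Degree: the shape is more complex than any degree-2 curve, so deg p = 3.
From the axis intercepts and sections: it crosses the x-axis at the gridline x = 1; one y-axis crossing is at y = 1.
Putting this together gives p.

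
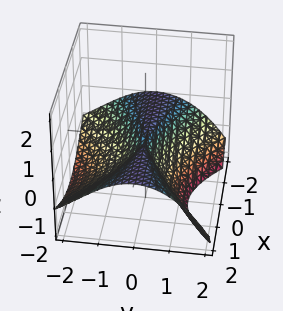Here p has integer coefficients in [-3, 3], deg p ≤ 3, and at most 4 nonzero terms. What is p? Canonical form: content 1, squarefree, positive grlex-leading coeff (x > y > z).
First, degree: a generic line meets the surface in up to 3 points, so deg p = 3.
Then, reading off the gridlines: one y-axis crossing is at y = 0; one z-axis crossing is at z = 0; every point of the x-axis in the box is on the surface.
Finally, fitting integer coefficients to these (and the overall shape) gives p.

2*x^2*z + y*z^2 + z^3 + 3*y^2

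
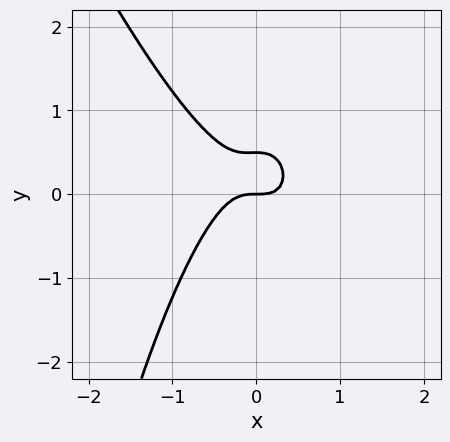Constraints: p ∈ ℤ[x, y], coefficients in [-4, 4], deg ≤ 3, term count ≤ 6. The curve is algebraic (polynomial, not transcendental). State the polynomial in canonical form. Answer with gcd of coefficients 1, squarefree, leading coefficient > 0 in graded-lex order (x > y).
1. Degree: a generic line meets the curve in up to 3 points, so deg p = 3.
2. Observable constraints: it crosses the y-axis at the gridline y = 0; it crosses the x-axis at the gridline x = 0.
3. Putting this together gives p.

3*x^3 + x^2*y + 2*y^2 - y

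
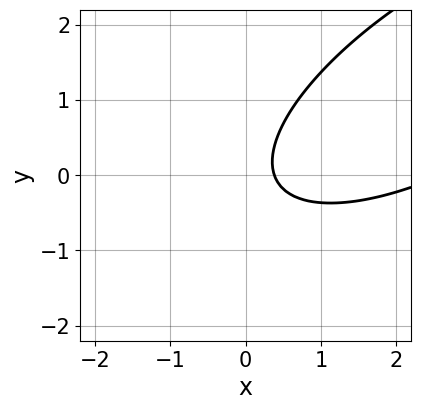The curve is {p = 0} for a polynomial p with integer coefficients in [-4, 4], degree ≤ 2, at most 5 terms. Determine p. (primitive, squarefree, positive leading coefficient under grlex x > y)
deg p = 2. The shape is more complex than any degree-1 curve.
Against the integer gridlines: no y-intercept at any integer in the box.
These observations pin down the coefficients.

x^2 - 2*x*y + 2*y^2 - 3*x + 1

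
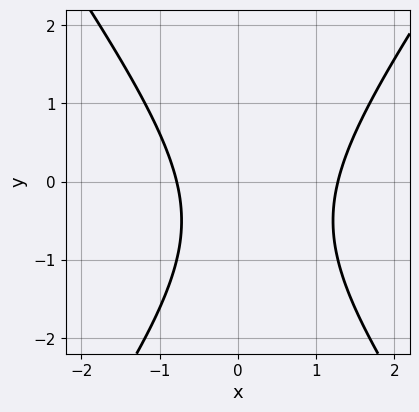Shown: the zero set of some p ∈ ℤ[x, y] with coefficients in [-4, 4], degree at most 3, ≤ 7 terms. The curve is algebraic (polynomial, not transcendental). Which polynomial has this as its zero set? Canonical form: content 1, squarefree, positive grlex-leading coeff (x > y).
2*x^2 - y^2 - x - y - 2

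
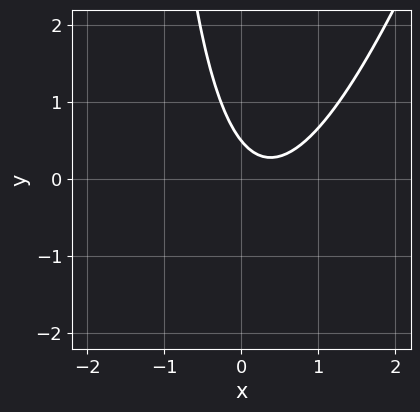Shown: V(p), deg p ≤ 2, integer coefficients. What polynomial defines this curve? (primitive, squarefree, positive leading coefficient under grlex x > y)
The degree is 2 — a generic line meets the curve in up to 2 points.
Checking where it meets the axes: the curve avoids every integer x-axis point in the box.
Solving for integer coefficients yields p as stated.

3*x^2 - x*y - 2*x - 2*y + 1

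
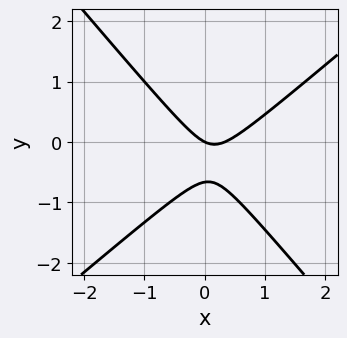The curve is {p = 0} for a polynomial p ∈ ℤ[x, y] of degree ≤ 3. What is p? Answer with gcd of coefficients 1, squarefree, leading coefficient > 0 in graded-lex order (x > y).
First, degree: the shape is more complex than any degree-1 curve, so deg p = 2.
Next, checking where it meets the axes: one x-axis crossing is at x = 0; one y-axis crossing is at y = 0.
Finally, assembling these constraints gives the stated polynomial.

3*x^2 - x*y - 3*y^2 - x - 2*y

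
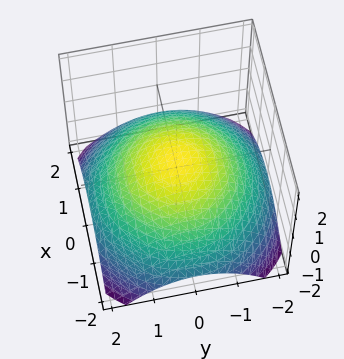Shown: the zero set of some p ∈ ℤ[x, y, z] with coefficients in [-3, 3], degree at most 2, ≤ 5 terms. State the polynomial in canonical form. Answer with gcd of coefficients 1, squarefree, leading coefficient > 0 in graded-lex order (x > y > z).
x^2 + y^2 + 3*z - 1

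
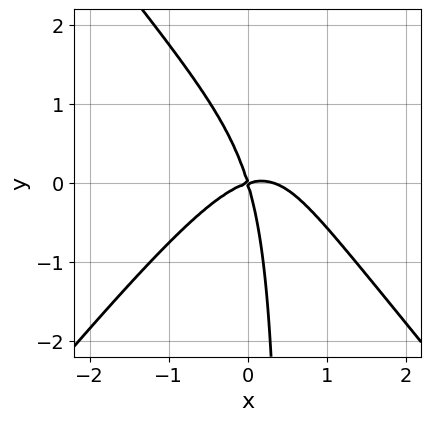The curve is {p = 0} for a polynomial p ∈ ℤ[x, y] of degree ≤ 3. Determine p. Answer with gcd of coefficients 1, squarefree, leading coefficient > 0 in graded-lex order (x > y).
3*x^3 - 2*x*y^2 - x^2 + 3*x*y + y^2

(a) deg p = 3. The shape is more complex than any degree-2 curve.
(b) From the axis intercepts and sections: it crosses the y-axis at the gridline y = 0; it meets the x-axis at x = 0 (among the integer gridlines).
(c) These observations pin down the coefficients.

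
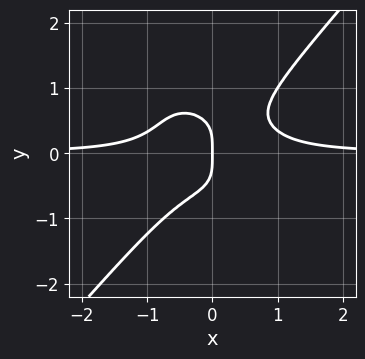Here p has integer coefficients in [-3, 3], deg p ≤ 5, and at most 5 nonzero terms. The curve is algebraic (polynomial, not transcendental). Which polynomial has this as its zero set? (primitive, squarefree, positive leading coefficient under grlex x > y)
First, degree: the shape is more complex than any degree-3 curve, so deg p = 4.
Then, from the visible intercepts: it crosses the x-axis at the gridline x = 0; one y-axis crossing is at y = 0.
Finally, these observations pin down the coefficients.

3*x^3*y - 2*y^4 - x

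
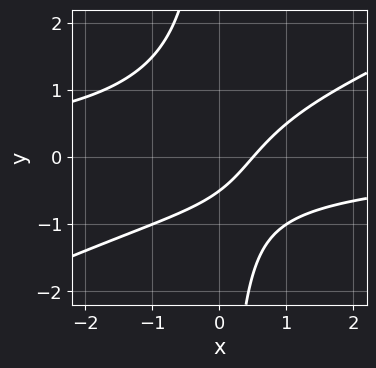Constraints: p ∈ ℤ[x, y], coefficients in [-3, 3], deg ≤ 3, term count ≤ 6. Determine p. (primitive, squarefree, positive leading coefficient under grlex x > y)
x^2*y - 2*x*y^2 + 2*x - 2*y - 1

1. Degree: no degree-2 curve has this shape, so deg p = 3.
2. Putting this together gives p.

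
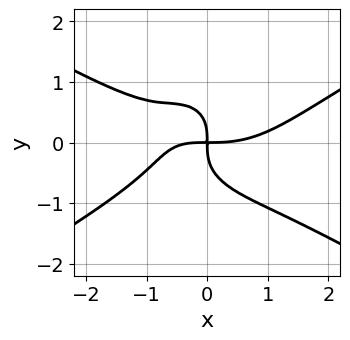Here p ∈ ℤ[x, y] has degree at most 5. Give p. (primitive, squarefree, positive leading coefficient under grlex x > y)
x^4 - 2*x^2*y^2 - 3*y^4 - 2*x^2*y - 3*x*y

(a) The degree is 4 — no degree-3 curve has this shape.
(b) Observable constraints: it crosses the x-axis at the gridline x = 0; it meets the y-axis at y = 0 (among the integer gridlines).
(c) These observations pin down the coefficients.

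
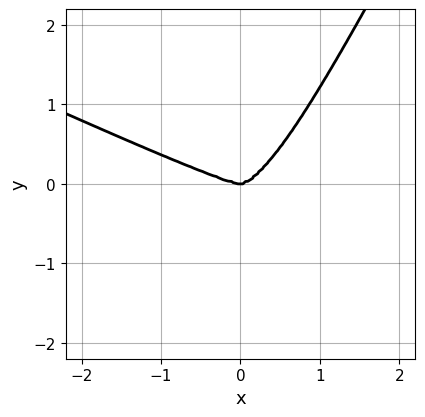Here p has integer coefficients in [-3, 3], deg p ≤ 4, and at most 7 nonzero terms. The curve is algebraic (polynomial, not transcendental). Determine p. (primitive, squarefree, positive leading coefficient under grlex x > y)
x^4 + 3*x^3*y + 2*x^2*y^2 - y^4 - 3*y^3

1. deg p = 4. No degree-3 curve has this shape.
2. Observable constraints: it crosses the x-axis at the gridline x = 0; it meets the y-axis at y = 0 (among the integer gridlines).
3. Together with the visible shape, these determine p as stated.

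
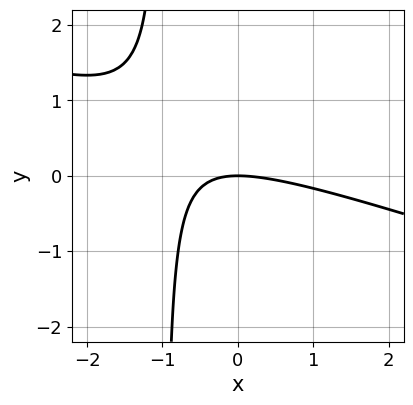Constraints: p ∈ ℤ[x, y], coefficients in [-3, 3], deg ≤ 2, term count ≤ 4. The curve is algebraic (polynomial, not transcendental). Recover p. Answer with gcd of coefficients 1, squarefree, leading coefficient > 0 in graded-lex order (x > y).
x^2 + 3*x*y + 3*y

1. deg p = 2.
2. Checking where it meets the axes: one y-axis crossing is at y = 0; it meets the x-axis at x = 0 (among the integer gridlines).
3. Matching integer coefficients to the picture gives p.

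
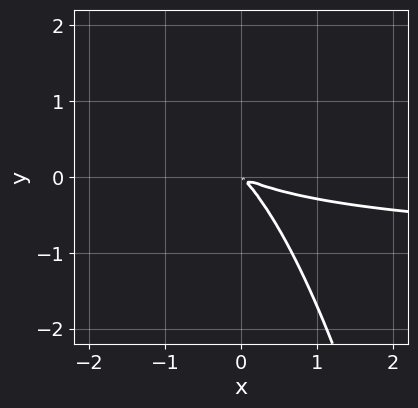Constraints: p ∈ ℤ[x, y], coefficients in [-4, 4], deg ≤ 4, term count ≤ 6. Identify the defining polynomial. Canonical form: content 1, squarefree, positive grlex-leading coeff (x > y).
x^2*y + x^2 + 3*x*y + 2*y^2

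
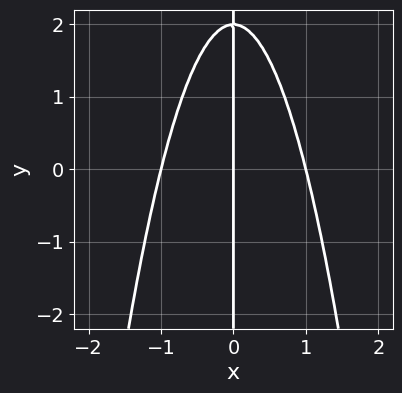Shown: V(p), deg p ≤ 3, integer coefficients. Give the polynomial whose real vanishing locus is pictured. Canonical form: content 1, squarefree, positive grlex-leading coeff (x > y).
(a) The degree is 3 — the shape is more complex than any degree-2 curve.
(b) Against the integer gridlines: the x-axis gridline crossings are at x ∈ {-1, 0, 1}; the visible y-axis segment lies entirely on the curve.
(c) Assembling these constraints gives the stated polynomial.

2*x^3 + x*y - 2*x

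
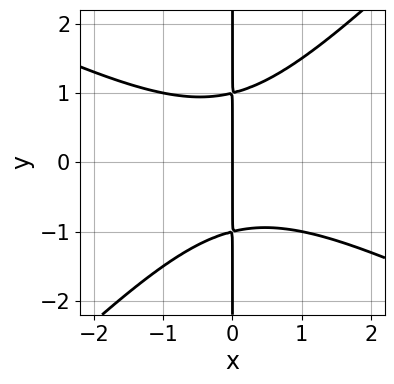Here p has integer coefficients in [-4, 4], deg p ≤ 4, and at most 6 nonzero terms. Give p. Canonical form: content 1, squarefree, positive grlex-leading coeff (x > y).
(a) The degree is 3 — no degree-2 curve has this shape.
(b) Observable constraints: it crosses the x-axis at the gridline x = 0; every point of the y-axis in the box is on the curve.
(c) Matching integer coefficients to the picture gives p.

x^3 + x^2*y - 2*x*y^2 + 2*x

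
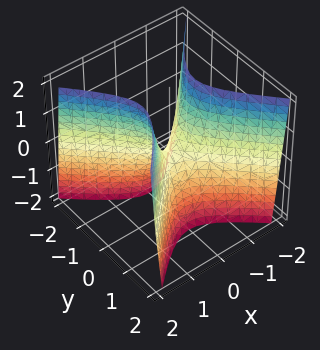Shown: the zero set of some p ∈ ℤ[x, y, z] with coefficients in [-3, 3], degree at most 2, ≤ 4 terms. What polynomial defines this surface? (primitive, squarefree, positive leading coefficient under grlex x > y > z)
3*x^2 - 3*y^2 - z

1. Degree: a saddle surface; a quadric, so deg p = 2.
2. Symmetries: it's symmetric under y → −y, forcing even powers of y; the x ↦ −x reflection is a symmetry, so x appears only in even powers.
3. From the visible intercepts: one x-axis crossing is at x = 0; it crosses the y-axis at the gridline y = 0; it crosses the z-axis at the gridline z = 0.
4. Solving for integer coefficients yields p as stated.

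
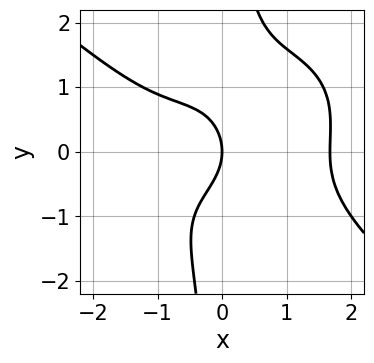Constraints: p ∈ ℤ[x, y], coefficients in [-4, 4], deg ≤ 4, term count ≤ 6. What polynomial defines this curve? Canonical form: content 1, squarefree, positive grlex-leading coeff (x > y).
x^4 + 2*x*y^3 - x^2 - 2*y^2 - 3*x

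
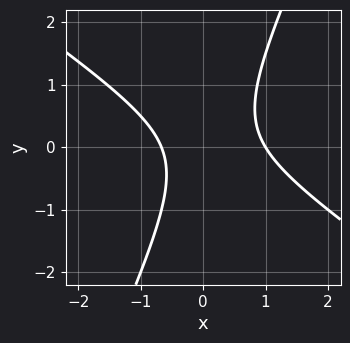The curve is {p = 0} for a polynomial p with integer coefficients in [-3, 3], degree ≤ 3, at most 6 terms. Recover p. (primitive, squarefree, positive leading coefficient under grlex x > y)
3*x^2 + 3*x*y - 2*y^2 - x - 2

The degree is 2 — the shape is more complex than any degree-1 curve.
Against the integer gridlines: it misses every integer gridline on the y-axis; one x-axis crossing is at x = 1.
Fitting integer coefficients to these (and the overall shape) gives p.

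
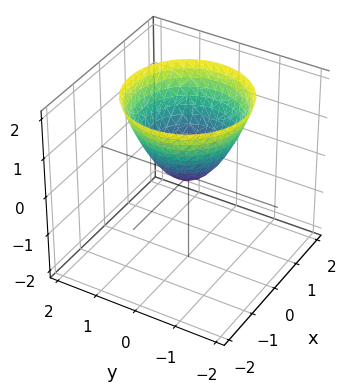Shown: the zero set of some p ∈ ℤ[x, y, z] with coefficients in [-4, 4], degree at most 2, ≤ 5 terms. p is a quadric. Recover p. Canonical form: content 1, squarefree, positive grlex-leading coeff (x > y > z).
x^2 + y^2 - z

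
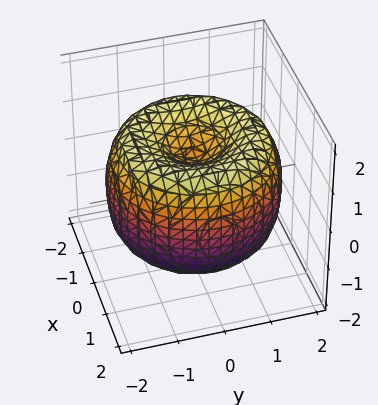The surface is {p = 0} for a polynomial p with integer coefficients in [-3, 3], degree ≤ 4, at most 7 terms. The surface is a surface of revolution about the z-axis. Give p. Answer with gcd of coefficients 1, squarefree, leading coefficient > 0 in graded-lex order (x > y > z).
First, degree: no degree-3 surface has this shape, so deg p = 4.
Then, symmetries: rotational symmetry about the z-axis ⇒ p depends on x, y only through x² + y².
Next, checking where it meets the axes: a circular section at z = 1 has radius between 0 and 1.
Finally, these observations pin down the coefficients.

x^4 + 2*x^2*y^2 + y^4 - 3*x^2 - 3*y^2 + 2*z^2 - 1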